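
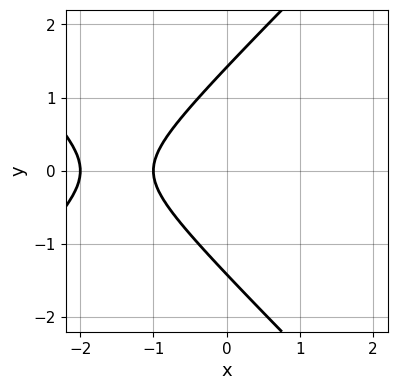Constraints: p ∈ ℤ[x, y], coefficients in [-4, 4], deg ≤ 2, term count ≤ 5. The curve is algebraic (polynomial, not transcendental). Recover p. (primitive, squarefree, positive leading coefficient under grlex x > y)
deg p = 2. No degree-1 curve has this shape.
Symmetries: it's symmetric under y → −y, forcing even powers of y.
Observable constraints: among the integer gridlines, it crosses the x-axis at x ∈ {-2, -1}.
Matching integer coefficients to the picture gives p.

x^2 - y^2 + 3*x + 2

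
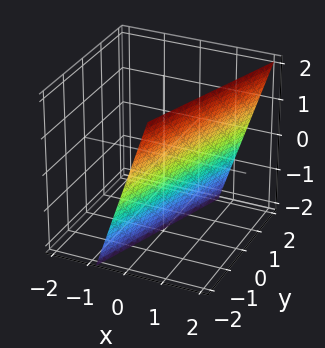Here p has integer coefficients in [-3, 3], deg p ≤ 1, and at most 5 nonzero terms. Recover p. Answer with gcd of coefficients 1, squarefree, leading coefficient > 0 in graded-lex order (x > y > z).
3*x - y - z - 2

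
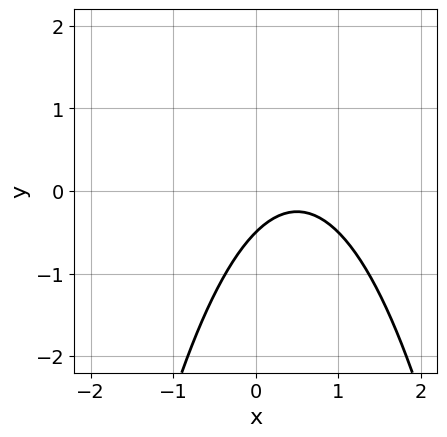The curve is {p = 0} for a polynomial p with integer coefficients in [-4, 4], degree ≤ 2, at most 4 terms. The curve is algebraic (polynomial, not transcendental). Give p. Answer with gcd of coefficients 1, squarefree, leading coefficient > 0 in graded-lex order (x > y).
2*x^2 - 2*x + 2*y + 1

(a) deg p = 2.
(b) From the visible intercepts: it misses every integer gridline on the x-axis.
(c) Together with the visible shape, these determine p as stated.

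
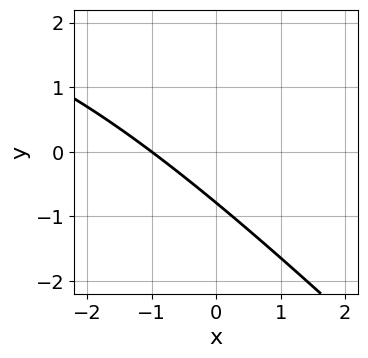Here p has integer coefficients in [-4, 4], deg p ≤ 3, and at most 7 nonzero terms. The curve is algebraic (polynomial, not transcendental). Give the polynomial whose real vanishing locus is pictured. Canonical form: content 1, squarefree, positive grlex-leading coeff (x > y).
x*y + y^2 - 3*x - 3*y - 3

1. Degree: a generic line meets the curve in up to 2 points, so deg p = 2.
2. From the visible intercepts: it meets the x-axis at x = -1 (among the integer gridlines).
3. The integer polynomial consistent with all of this is the stated p.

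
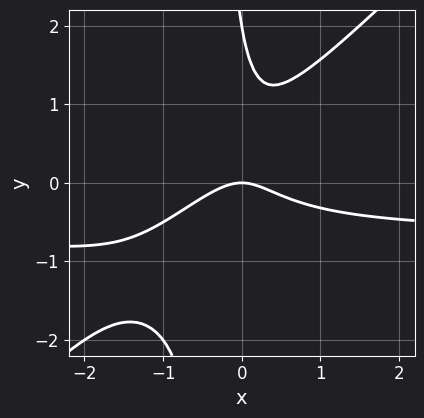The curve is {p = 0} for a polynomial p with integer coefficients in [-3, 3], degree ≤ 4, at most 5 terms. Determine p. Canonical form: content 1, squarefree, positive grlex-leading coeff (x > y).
(a) The degree is 3 — a generic line meets the curve in up to 3 points.
(b) From the axis intercepts and sections: the y-axis gridline crossings are at y ∈ {0, 2}; it meets the x-axis at x = 0 (among the integer gridlines).
(c) Fitting integer coefficients to these (and the overall shape) gives p.

3*x^2*y - 3*x*y^2 + 2*x^2 - y^2 + 2*y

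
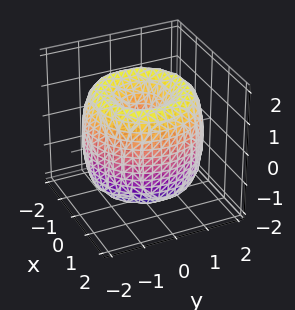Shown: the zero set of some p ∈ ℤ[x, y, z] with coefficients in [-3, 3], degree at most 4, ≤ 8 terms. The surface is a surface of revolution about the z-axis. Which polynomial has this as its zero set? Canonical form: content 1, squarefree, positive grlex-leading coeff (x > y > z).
(a) deg p = 4. A generic line meets the surface in up to 4 points.
(b) Symmetries: every cross-section ⟂ z is a circle, so x, y appear only via x² + y².
(c) Observable constraints: it meets the x-axis at x = 0 (among the integer gridlines); it crosses the z-axis at the gridline z = 0; it meets the y-axis at y = 0 (among the integer gridlines).
(d) Assembling these constraints gives the stated polynomial.

x^4 + 2*x^2*y^2 + y^4 - 3*x^2 - 3*y^2 + z^2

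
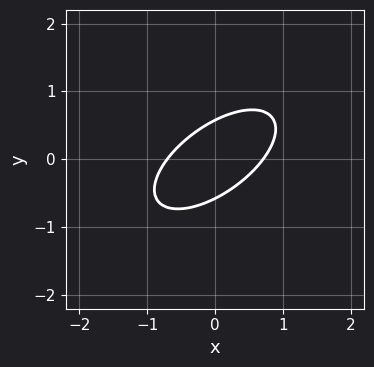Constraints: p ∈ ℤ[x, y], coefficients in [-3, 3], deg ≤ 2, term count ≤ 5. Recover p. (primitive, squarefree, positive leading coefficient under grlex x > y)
2*x^2 - 3*x*y + 3*y^2 - 1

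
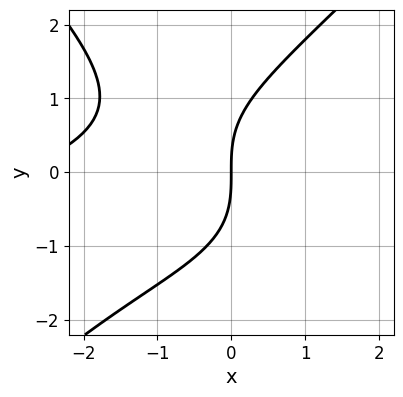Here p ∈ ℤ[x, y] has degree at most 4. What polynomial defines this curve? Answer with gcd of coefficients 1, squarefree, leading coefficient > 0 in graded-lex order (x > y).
x^2*y - y^3 + x^2 + 3*x

1. Degree: the shape is more complex than any degree-2 curve, so deg p = 3.
2. From the axis intercepts and sections: it crosses the x-axis at the gridline x = 0; one y-axis crossing is at y = 0.
3. Solving for integer coefficients yields p as stated.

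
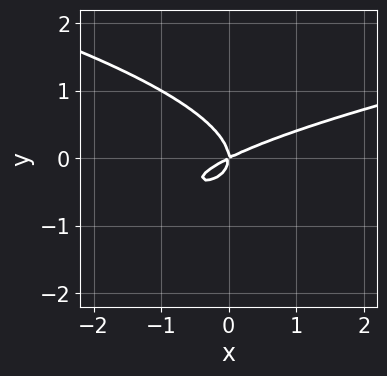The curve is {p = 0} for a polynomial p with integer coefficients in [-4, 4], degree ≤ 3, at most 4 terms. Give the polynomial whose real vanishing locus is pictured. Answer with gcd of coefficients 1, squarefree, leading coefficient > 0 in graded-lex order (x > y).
(a) deg p = 3. The shape is more complex than any degree-2 curve.
(b) Observable constraints: one y-axis crossing is at y = 0; it crosses the x-axis at the gridline x = 0.
(c) The integer polynomial consistent with all of this is the stated p.

3*y^3 - x^2 + 2*x*y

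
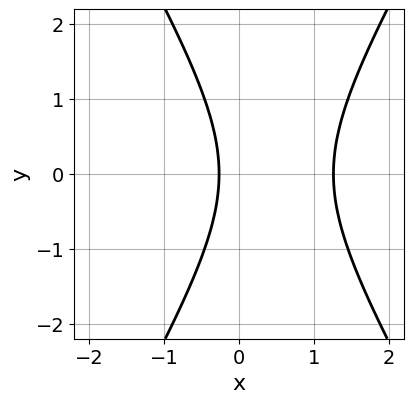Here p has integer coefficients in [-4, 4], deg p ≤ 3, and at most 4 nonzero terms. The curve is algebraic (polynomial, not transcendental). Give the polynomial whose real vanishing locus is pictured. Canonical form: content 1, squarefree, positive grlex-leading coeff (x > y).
First, deg p = 2. The shape is more complex than any degree-1 curve.
Then, symmetries: the y ↦ −y reflection is a symmetry, so y appears only in even powers.
Next, from the axis intercepts and sections: no y-intercept at any integer in the box.
Finally, putting this together gives p.

3*x^2 - y^2 - 3*x - 1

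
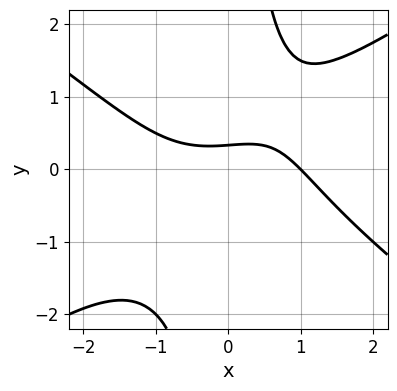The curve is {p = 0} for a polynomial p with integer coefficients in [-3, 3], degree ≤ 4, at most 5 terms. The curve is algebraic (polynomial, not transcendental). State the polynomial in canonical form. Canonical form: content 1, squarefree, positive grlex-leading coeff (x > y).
(a) The degree is 3 — a generic line meets the curve in up to 3 points.
(b) Observable constraints: it meets the x-axis at x = 1 (among the integer gridlines).
(c) Matching integer coefficients to the picture gives p.

x^3 - 2*x*y^2 + 3*y - 1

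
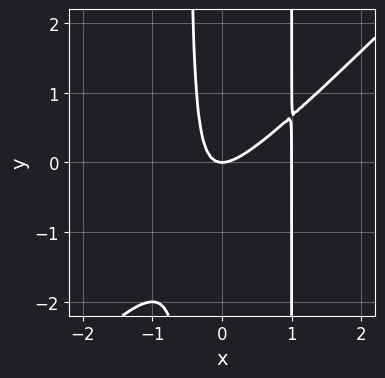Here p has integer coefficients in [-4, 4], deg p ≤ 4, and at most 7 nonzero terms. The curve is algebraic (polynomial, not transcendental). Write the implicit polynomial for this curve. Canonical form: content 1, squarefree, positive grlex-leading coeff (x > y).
2*x^3 - 2*x^2*y - 2*x^2 + x*y + y

The degree is 3 — a generic line meets the curve in up to 3 points.
Observable constraints: the x-axis gridline crossings are at x ∈ {0, 1}; it crosses the y-axis at the gridline y = 0.
Fitting integer coefficients to these (and the overall shape) gives p.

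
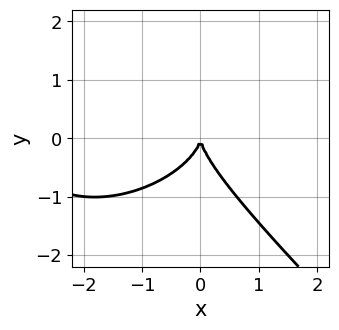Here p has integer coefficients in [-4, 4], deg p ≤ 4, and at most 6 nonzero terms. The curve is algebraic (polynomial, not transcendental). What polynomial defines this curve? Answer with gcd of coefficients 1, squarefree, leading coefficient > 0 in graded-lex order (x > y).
x^3 + x*y^2 + 2*y^3 + 3*x^2

First, the degree is 3 — no degree-2 curve has this shape.
Then, from the axis intercepts and sections: one y-axis crossing is at y = 0; one x-axis crossing is at x = 0.
Finally, assembling these constraints gives the stated polynomial.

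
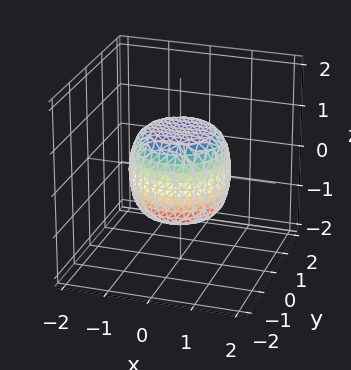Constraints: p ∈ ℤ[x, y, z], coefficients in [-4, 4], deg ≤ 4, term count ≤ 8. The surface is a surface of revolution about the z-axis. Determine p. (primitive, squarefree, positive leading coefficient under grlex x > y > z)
2*x^4 + 4*x^2*y^2 + 2*y^4 - x^2 - y^2 + 2*z^2 - 2

(a) deg p = 4. A generic line meets the surface in up to 4 points.
(b) Symmetry: the z-axis is an axis of rotation, so x and y enter only as x² + y².
(c) From the axis intercepts and sections: the z-axis gridline crossings are at z ∈ {-1, 1}; a circular section at z = -1 has radius between 0 and 1.
(d) These observations pin down the coefficients.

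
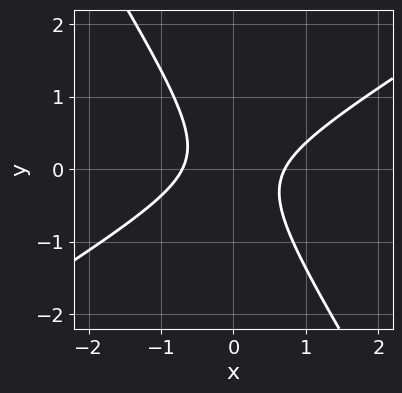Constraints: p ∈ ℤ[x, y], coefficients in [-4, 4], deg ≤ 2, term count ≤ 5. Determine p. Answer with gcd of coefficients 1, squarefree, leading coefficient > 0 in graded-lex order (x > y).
2*x^2 - 2*x*y - 2*y^2 - 1

1. The degree is 2 — no degree-1 curve has this shape.
2. Checking where it meets the axes: it misses every integer gridline on the y-axis.
3. These observations pin down the coefficients.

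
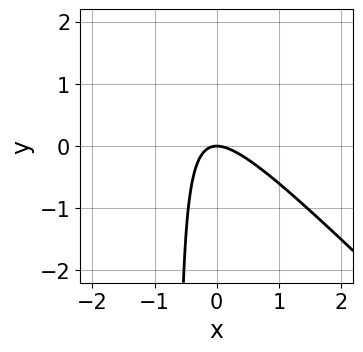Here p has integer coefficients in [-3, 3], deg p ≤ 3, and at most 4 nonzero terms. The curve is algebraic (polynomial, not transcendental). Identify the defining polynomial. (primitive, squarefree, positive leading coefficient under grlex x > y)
3*x^2 + 3*x*y + 2*y

First, the degree is 2 — a generic line meets the curve in up to 2 points.
Next, reading off the gridlines: it crosses the x-axis at the gridline x = 0; one y-axis crossing is at y = 0.
Finally, matching integer coefficients to the picture gives p.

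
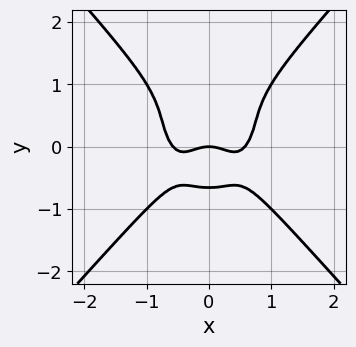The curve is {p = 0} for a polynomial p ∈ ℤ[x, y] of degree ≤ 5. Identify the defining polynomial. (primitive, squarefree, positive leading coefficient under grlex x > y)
First, the degree is 4 — a generic line meets the curve in up to 4 points.
Next, symmetries: the x ↦ −x reflection is a symmetry, so x appears only in even powers.
Then, against the integer gridlines: one y-axis crossing is at y = 0; it crosses the x-axis at the gridline x = 0.
Finally, solving for integer coefficients yields p as stated.

3*x^4 - 2*y^4 + y^3 - x^2 - y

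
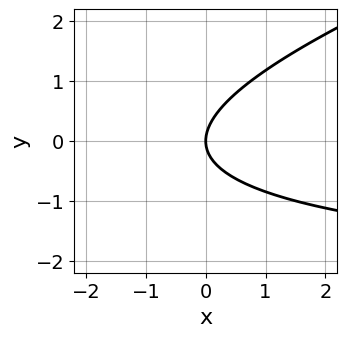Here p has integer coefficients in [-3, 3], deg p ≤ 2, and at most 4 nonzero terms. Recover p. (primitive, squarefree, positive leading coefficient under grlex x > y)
First, degree: a generic line meets the curve in up to 2 points, so deg p = 2.
Then, against the integer gridlines: it meets the y-axis at y = 0 (among the integer gridlines); it crosses the x-axis at the gridline x = 0.
Finally, the integer polynomial consistent with all of this is the stated p.

x*y - 3*y^2 + 3*x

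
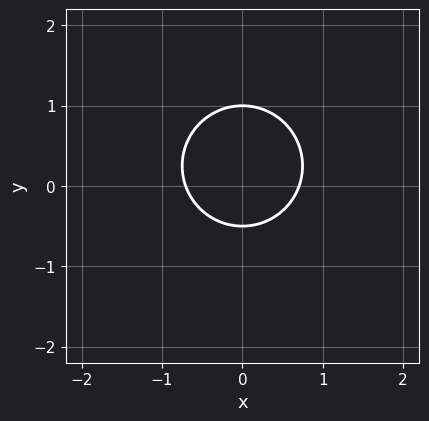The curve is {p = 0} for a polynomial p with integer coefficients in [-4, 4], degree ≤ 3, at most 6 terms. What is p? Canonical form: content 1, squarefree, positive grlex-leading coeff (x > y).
2*x^2 + 2*y^2 - y - 1

(a) The degree is 2 — the shape is more complex than any degree-1 curve.
(b) Symmetries: the x ↦ −x reflection is a symmetry, so x appears only in even powers.
(c) Reading off the gridlines: one y-axis crossing is at y = 1.
(d) Solving for integer coefficients yields p as stated.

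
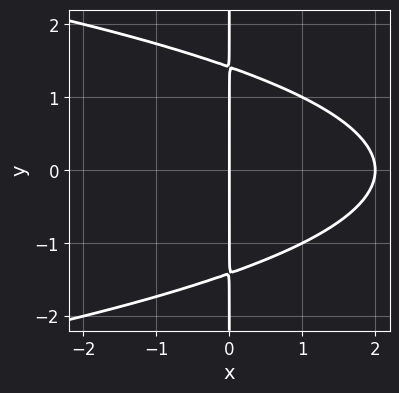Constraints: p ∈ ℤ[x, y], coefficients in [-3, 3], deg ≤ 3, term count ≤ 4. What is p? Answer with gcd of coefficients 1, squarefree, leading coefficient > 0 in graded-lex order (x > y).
x*y^2 + x^2 - 2*x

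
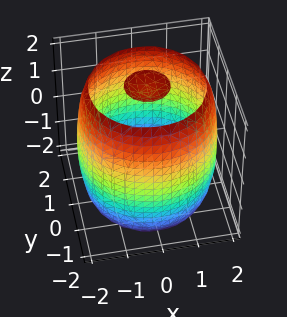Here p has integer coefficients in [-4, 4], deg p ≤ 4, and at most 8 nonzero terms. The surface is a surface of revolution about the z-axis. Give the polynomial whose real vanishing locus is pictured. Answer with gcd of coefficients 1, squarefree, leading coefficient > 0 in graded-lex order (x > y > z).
There are 3 components.
Degree: a generic line meets the surface in up to 4 points, so deg p = 4.
By symmetry, the surface is invariant under rotation about z: p = q(x² + y², z).
Observable constraints: a circular section at z = 2 has radius between 0 and 1.
These observations pin down the coefficients.

x^4 + 2*x^2*y^2 + y^4 - 3*x^2 - 3*y^2 + z^2 - 3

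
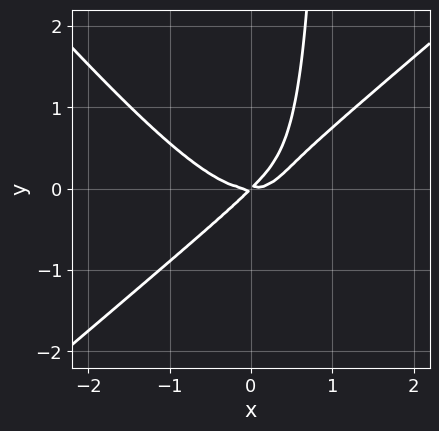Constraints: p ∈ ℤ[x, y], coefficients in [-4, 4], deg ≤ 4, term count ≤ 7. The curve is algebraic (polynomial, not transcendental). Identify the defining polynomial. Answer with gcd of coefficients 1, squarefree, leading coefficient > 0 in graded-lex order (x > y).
3*x^3 - x^2*y - 3*x*y^2 - 3*x*y + 3*y^2

First, the degree is 3 — no degree-2 curve has this shape.
Next, checking where it meets the axes: it crosses the x-axis at the gridline x = 0; it crosses the y-axis at the gridline y = 0.
Finally, solving for integer coefficients yields p as stated.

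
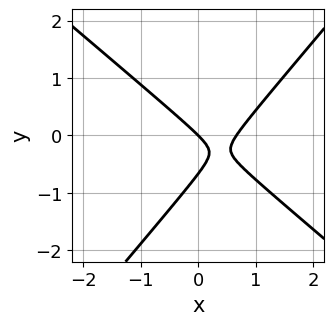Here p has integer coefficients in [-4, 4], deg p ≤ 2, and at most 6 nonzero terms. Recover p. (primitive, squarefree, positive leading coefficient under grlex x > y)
The degree is 2 — no degree-1 curve has this shape.
Reading off the gridlines: it meets the x-axis at x = 0 (among the integer gridlines); it meets the y-axis at y = 0 (among the integer gridlines).
Fitting integer coefficients to these (and the overall shape) gives p.

3*x^2 + x*y - 3*y^2 - 2*x - 2*y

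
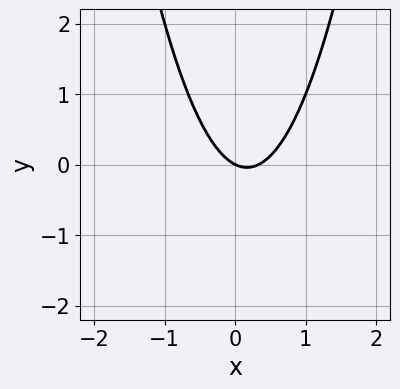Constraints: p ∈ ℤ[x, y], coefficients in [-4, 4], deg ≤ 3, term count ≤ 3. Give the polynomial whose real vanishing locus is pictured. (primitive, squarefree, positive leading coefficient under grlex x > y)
3*x^2 - x - 2*y

First, degree: no degree-1 curve has this shape, so deg p = 2.
Then, against the integer gridlines: it meets the y-axis at y = 0 (among the integer gridlines); one x-axis crossing is at x = 0.
Finally, assembling these constraints gives the stated polynomial.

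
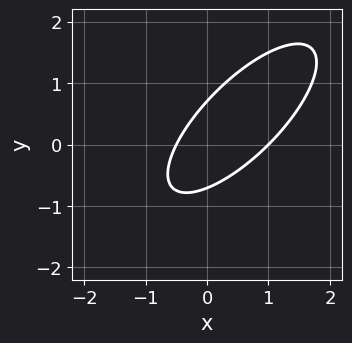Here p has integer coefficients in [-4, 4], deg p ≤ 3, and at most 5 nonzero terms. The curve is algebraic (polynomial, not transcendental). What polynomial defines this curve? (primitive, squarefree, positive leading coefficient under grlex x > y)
2*x^2 - 3*x*y + 2*y^2 - x - 1

1. Degree: the shape is more complex than any degree-1 curve, so deg p = 2.
2. Checking where it meets the axes: it meets the x-axis at x = 1 (among the integer gridlines).
3. Solving for integer coefficients yields p as stated.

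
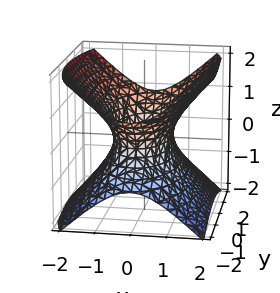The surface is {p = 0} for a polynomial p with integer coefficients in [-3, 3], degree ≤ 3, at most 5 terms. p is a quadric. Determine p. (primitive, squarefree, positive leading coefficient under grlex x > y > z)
(a) The degree is 2 — an hourglass — one-sheet hyperboloid; a quadric.
(b) Symmetries: mirror symmetry z ↦ −z ⇒ only even powers of z; mirror symmetry x ↦ −x ⇒ only even powers of x; the y ↦ −y reflection is a symmetry, so y appears only in even powers.
(c) Against the integer gridlines: the surface avoids every integer z-axis point in the box.
(d) Assembling these constraints gives the stated polynomial.

3*x^2 + y^2 - 3*z^2 - 2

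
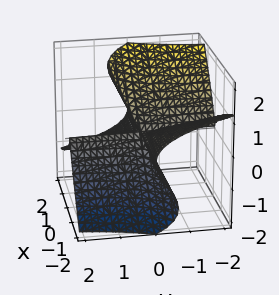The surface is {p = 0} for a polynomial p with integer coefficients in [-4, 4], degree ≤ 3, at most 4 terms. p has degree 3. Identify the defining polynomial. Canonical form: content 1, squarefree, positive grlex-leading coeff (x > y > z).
1. Degree: the shape is more complex than any degree-2 surface, so deg p = 3.
2. From the visible intercepts: the visible x-axis segment lies entirely on the surface; the visible y-axis segment lies entirely on the surface; one z-axis crossing is at z = 0.
3. Putting this together gives p.

x^2*y - 2*x*z^2 + 2*z^3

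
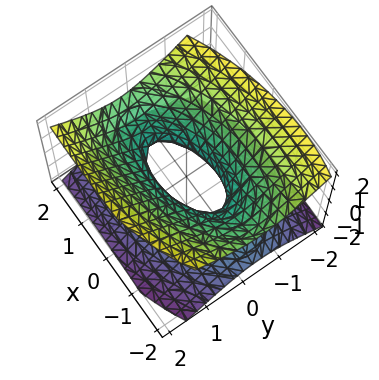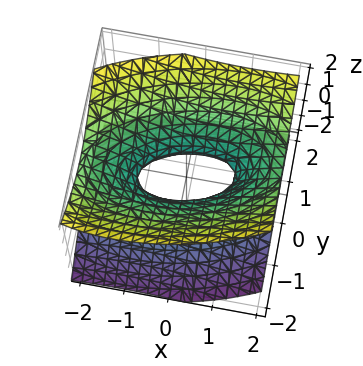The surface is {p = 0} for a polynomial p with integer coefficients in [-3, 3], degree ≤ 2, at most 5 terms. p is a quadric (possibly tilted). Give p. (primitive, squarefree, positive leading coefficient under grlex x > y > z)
x^2 - x*y + 3*y^2 - 3*z^2 - 1

1. deg p = 2.
2. From the visible intercepts: the x-axis gridline crossings are at x ∈ {-1, 1}; it misses every integer gridline on the z-axis.
3. Matching integer coefficients to the picture gives p.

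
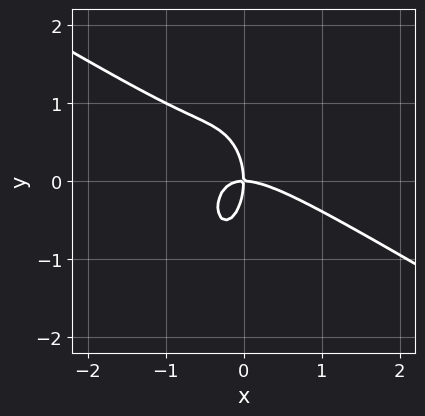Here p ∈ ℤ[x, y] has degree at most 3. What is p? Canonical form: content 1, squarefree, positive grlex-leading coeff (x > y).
1. deg p = 3.
2. Observable constraints: it crosses the x-axis at the gridline x = 0; one y-axis crossing is at y = 0.
3. Fitting integer coefficients to these (and the overall shape) gives p.

2*x^3 + 3*x^2*y + y^3 + 2*x*y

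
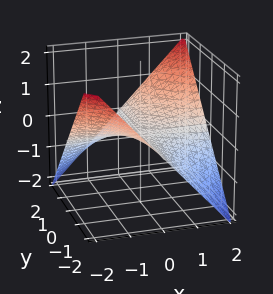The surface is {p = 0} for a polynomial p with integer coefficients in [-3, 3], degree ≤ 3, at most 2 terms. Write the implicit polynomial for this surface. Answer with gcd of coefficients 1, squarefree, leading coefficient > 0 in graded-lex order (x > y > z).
The degree is 2 — a hyperbolic paraboloid; a quadric.
From the axis intercepts and sections: the visible x-axis segment lies entirely on the surface; every point of the y-axis in the box is on the surface; it crosses the z-axis at the gridline z = 0.
Assembling these constraints gives the stated polynomial.

x*y - 2*z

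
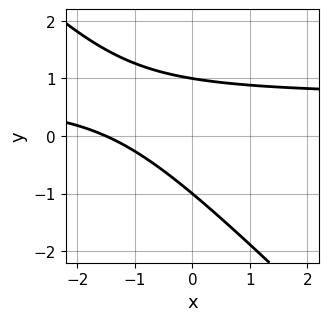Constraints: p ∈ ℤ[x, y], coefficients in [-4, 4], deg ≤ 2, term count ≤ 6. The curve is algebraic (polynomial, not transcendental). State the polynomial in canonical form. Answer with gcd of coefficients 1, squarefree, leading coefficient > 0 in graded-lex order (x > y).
3*x*y + 3*y^2 - 2*x - 3

(a) Degree: no degree-1 curve has this shape, so deg p = 2.
(b) From the visible intercepts: the y-axis gridline crossings are at y ∈ {-1, 1}.
(c) The integer polynomial consistent with all of this is the stated p.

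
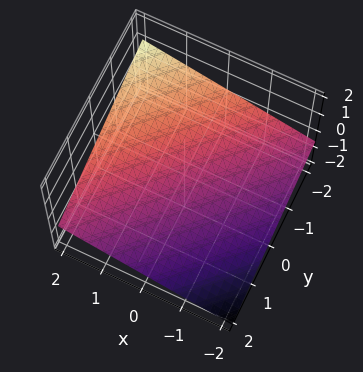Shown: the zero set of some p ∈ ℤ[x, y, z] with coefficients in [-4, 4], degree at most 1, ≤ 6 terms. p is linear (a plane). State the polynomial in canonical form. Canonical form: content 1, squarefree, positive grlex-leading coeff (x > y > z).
x - y - 3*z - 2

Degree: the surface is flat (a plane), so deg p = 1.
From the visible intercepts: it crosses the y-axis at the gridline y = -2; it crosses the x-axis at the gridline x = 2.
Matching integer coefficients to the picture gives p.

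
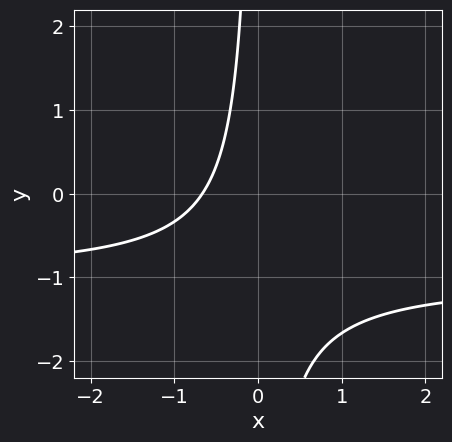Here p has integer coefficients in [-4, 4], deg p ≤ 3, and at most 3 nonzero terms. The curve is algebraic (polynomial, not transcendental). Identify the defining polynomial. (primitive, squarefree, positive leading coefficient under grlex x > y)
3*x*y + 3*x + 2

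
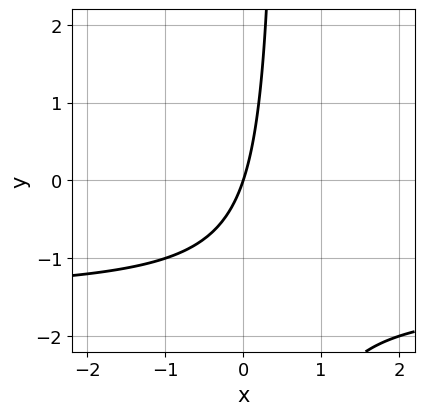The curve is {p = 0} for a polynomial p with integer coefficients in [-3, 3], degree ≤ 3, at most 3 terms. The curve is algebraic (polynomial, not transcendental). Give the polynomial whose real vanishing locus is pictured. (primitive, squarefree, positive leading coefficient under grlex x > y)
2*x*y + 3*x - y

(a) deg p = 2. A generic line meets the curve in up to 2 points.
(b) Reading off the gridlines: one y-axis crossing is at y = 0; it meets the x-axis at x = 0 (among the integer gridlines).
(c) Matching integer coefficients to the picture gives p.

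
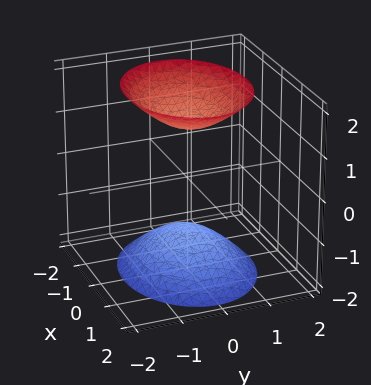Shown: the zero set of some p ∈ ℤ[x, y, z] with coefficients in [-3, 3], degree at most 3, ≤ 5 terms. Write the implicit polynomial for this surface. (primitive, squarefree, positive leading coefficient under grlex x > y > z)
2*x^2 + 3*y^2 - 2*z^2 + 3

First, there are 2 components. They look like related sheets of one shape, so recover p as a whole.
Next, degree: two sheets facing apart; a quadric, so deg p = 2.
Then, symmetries: mirror symmetry x ↦ −x ⇒ only even powers of x; it's symmetric under z → −z, forcing even powers of z; mirror symmetry y ↦ −y ⇒ only even powers of y.
Next, checking where it meets the axes: the surface avoids every integer y-axis point in the box; no x-intercept at any integer in the box.
Finally, the integer polynomial consistent with all of this is the stated p.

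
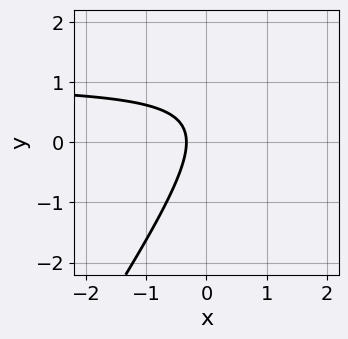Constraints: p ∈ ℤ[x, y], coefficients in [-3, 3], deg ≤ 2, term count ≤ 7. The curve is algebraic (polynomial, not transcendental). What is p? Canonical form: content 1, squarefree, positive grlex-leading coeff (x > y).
First, degree: a generic line meets the curve in up to 2 points, so deg p = 2.
Then, reading off the gridlines: the curve avoids every integer y-axis point in the box.
Finally, together with the visible shape, these determine p as stated.

3*x*y - 2*y^2 - 3*x + y - 1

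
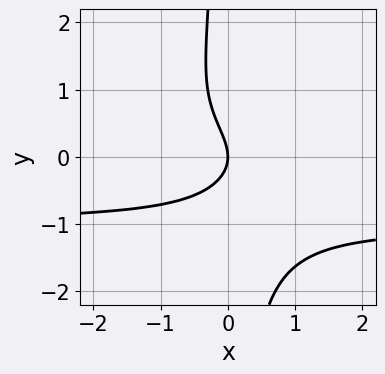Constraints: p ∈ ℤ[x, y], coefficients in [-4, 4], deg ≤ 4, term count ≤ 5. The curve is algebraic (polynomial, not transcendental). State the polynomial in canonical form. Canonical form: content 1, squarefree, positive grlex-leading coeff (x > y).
(a) The degree is 4 — no degree-3 curve has this shape.
(b) Against the integer gridlines: it crosses the x-axis at the gridline x = 0; it crosses the y-axis at the gridline y = 0.
(c) Fitting integer coefficients to these (and the overall shape) gives p.

3*x*y^3 + 2*x*y^2 + 2*x*y + 3*y^2 + 3*x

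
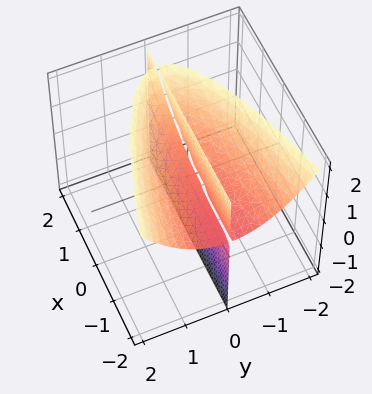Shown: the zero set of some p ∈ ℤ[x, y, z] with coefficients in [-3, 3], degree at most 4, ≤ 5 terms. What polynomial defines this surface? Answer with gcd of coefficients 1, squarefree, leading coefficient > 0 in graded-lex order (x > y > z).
(a) The picture has 2 separate pieces. They look like related sheets of one shape, so recover p as a whole.
(b) The degree is 3 — a generic line meets the surface in up to 3 points.
(c) Observable constraints: the visible z-axis segment lies entirely on the surface; the visible x-axis segment lies entirely on the surface.
(d) Assembling these constraints gives the stated polynomial.

x*y*z + 2*y^3 - 3*y*z + 3*y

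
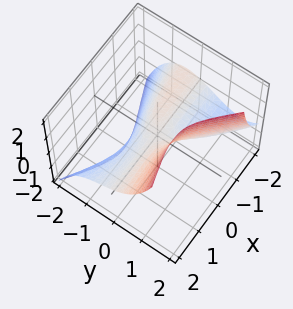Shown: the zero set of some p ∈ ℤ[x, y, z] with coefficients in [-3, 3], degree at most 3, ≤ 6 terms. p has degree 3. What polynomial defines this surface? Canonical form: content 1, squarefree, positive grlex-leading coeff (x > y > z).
2*x^2*z - 2*x*y^2 - 3*y^3 - 3*x*y + 2*z

(a) The degree is 3 — the shape is more complex than any degree-2 surface.
(b) From the visible intercepts: it meets the y-axis at y = 0 (among the integer gridlines); every point of the x-axis in the box is on the surface.
(c) Solving for integer coefficients yields p as stated.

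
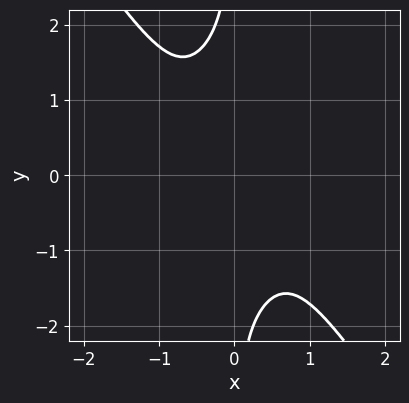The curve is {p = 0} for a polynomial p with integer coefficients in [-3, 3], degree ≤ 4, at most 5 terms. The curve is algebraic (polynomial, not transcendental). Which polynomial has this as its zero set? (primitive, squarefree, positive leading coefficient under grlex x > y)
First, the degree is 4 — no degree-3 curve has this shape.
Next, from the axis intercepts and sections: the curve avoids every integer x-axis point in the box; the curve avoids every integer y-axis point in the box.
Finally, assembling these constraints gives the stated polynomial.

3*x^4 + x*y^3 + 2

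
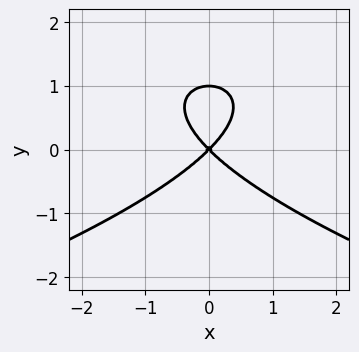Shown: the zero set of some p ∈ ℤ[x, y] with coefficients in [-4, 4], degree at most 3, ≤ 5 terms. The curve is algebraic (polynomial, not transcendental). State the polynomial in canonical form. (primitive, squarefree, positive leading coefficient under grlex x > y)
y^3 + x^2 - y^2

First, deg p = 3. The shape is more complex than any degree-2 curve.
Then, symmetries: it's symmetric under x → −x, forcing even powers of x.
Next, against the integer gridlines: it crosses the x-axis at the gridline x = 0; among the integer gridlines, it crosses the y-axis at y ∈ {0, 1}.
Finally, these observations pin down the coefficients.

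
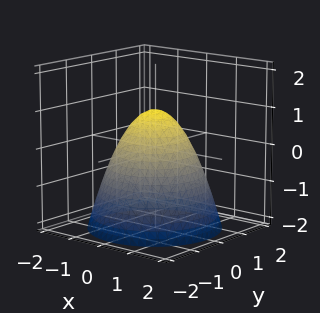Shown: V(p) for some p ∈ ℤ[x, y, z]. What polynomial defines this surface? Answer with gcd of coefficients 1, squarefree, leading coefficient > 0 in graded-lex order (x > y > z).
x^2 + y^2 + z - 1

1. deg p = 2.
2. Symmetries: every cross-section ⟂ z is a circle, so x, y appear only via x² + y².
3. From the axis intercepts and sections: a circular section at z = -2 has radius between 1 and 2; the y-axis gridline crossings are at y ∈ {-1, 1}; it meets the z-axis at z = 1 (among the integer gridlines); among the integer gridlines, it crosses the x-axis at x ∈ {-1, 1}.
4. The integer polynomial consistent with all of this is the stated p.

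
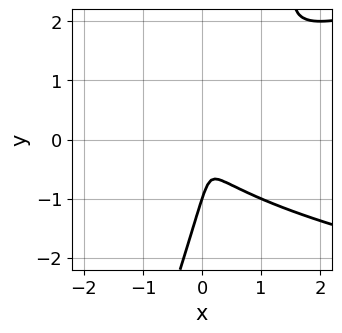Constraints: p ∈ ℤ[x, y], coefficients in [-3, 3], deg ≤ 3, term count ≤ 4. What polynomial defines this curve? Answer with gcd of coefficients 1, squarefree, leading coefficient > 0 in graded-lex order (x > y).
deg p = 3.
Observable constraints: one y-axis crossing is at y = -1.
Matching integer coefficients to the picture gives p.

3*x*y^2 - y^3 - 3*x^2 - y^2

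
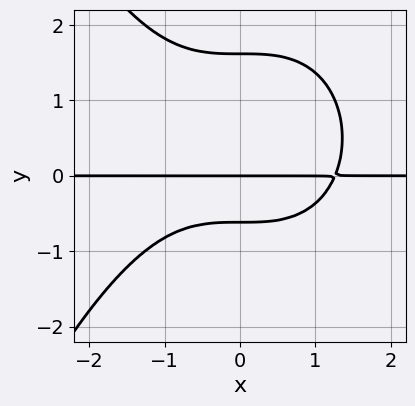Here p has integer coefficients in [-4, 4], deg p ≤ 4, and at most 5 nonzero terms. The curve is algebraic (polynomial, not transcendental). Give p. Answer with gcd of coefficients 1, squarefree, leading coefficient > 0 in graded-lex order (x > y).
x^3*y + 2*y^3 - 2*y^2 - 2*y

1. deg p = 4. No degree-3 curve has this shape.
2. Observable constraints: every point of the x-axis in the box is on the curve; one y-axis crossing is at y = 0.
3. The integer polynomial consistent with all of this is the stated p.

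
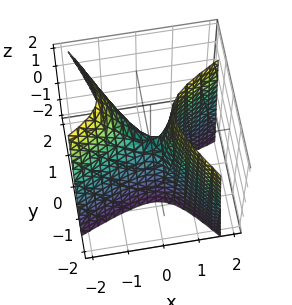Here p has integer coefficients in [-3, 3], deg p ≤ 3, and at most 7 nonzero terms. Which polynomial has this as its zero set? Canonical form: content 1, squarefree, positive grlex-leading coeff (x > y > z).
2*x^2 - 3*x*y + x*z - 3*y^2 - z

First, degree: no degree-1 surface has this shape, so deg p = 2.
Next, from the visible intercepts: it meets the x-axis at x = 0 (among the integer gridlines); one z-axis crossing is at z = 0; it meets the y-axis at y = 0 (among the integer gridlines).
Finally, putting this together gives p.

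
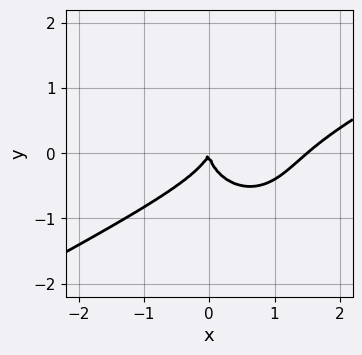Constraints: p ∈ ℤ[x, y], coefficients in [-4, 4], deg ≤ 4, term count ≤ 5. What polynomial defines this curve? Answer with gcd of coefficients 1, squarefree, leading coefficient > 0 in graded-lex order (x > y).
(a) Degree: no degree-2 curve has this shape, so deg p = 3.
(b) Observable constraints: it meets the x-axis at x = 0 (among the integer gridlines); one y-axis crossing is at y = 0.
(c) Matching integer coefficients to the picture gives p.

2*x^3 - 3*x^2*y - 3*y^3 - 3*x^2 + x*y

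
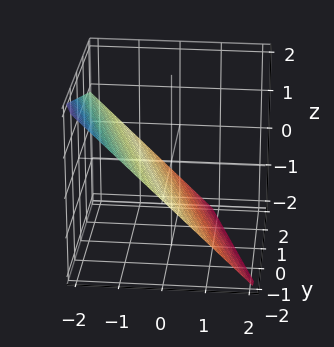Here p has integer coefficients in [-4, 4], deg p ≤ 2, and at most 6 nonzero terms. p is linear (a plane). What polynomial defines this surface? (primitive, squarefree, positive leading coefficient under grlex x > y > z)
3*x + y + 3*z + 2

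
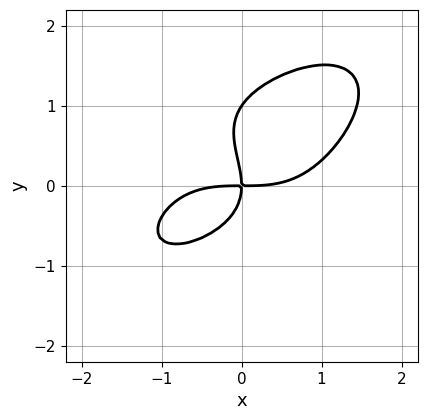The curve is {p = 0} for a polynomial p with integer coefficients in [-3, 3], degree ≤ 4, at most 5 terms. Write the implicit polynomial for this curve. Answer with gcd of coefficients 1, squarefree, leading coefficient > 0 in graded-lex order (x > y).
First, the degree is 4 — no degree-3 curve has this shape.
Next, observable constraints: the y-axis gridline crossings are at y ∈ {0, 1}; it meets the x-axis at x = 0 (among the integer gridlines).
Finally, matching integer coefficients to the picture gives p.

x^4 + 2*y^4 - 2*y^3 - 3*x*y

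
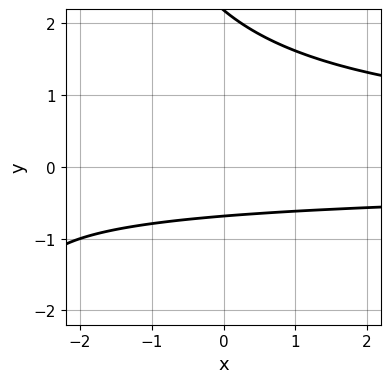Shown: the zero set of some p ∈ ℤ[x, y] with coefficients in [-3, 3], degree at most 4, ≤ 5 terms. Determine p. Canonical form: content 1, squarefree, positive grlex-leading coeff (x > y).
x*y^2 + 2*y^2 - 3*y - 3

Degree: no degree-2 curve has this shape, so deg p = 3.
From the visible intercepts: it misses every integer gridline on the x-axis.
Matching integer coefficients to the picture gives p.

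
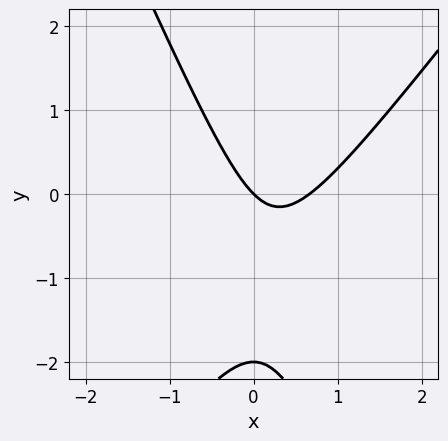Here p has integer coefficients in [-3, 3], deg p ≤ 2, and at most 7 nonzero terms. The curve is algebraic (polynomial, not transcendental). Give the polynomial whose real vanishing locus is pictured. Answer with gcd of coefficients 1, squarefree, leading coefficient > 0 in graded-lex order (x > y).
First, degree: the shape is more complex than any degree-1 curve, so deg p = 2.
Then, reading off the gridlines: it crosses the x-axis at the gridline x = 0; the y-axis gridline crossings are at y ∈ {-2, 0}.
Finally, the integer polynomial consistent with all of this is the stated p.

3*x^2 - x*y - y^2 - 2*x - 2*y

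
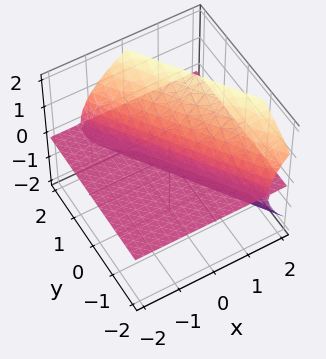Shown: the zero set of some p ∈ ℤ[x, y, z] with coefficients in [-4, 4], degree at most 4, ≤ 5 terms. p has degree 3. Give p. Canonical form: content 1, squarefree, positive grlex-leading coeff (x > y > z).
z^3 - 3*x*z - 2*y*z

First, the picture has 2 separate pieces. They look like related sheets of one shape, so recover p as a whole.
Next, deg p = 3. No degree-2 surface has this shape.
Next, observable constraints: it meets the z-axis at z = 0 (among the integer gridlines); every point of the x-axis in the box is on the surface.
Finally, assembling these constraints gives the stated polynomial. Check: (0, 2, 0) on the y-axis lies on the surface, and p(0, 2, 0) = 0. ✓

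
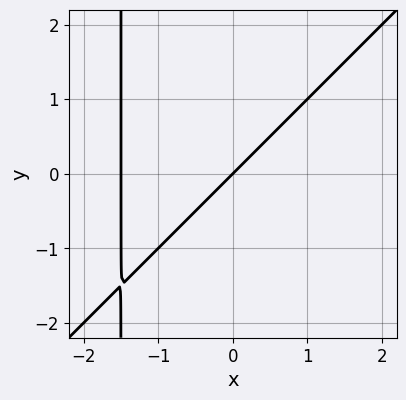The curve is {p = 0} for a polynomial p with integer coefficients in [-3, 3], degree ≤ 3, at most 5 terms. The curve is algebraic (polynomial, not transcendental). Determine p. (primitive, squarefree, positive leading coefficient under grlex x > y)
2*x^2 - 2*x*y + 3*x - 3*y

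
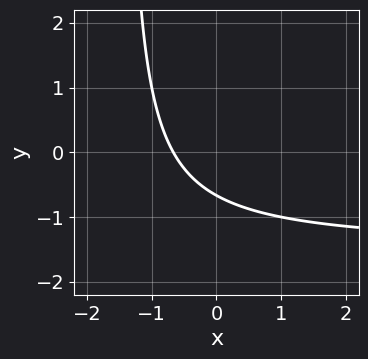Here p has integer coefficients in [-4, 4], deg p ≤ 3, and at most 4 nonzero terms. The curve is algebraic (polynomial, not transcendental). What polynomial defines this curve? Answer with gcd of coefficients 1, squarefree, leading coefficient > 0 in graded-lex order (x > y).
2*x*y + 3*x + 3*y + 2

1. Degree: no degree-1 curve has this shape, so deg p = 2.
2. Matching integer coefficients to the picture gives p.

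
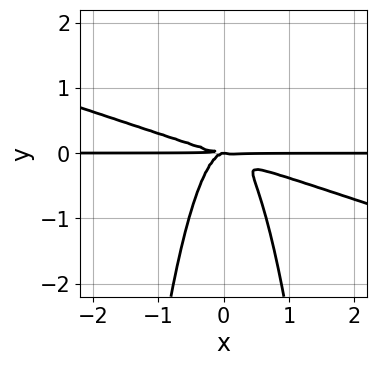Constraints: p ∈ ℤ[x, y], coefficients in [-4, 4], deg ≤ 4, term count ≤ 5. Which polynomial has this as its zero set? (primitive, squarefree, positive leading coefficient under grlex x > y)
x^3*y + 3*x^2*y^2 + y^3

1. Degree: the shape is more complex than any degree-3 curve, so deg p = 4.
2. From the visible intercepts: it crosses the y-axis at the gridline y = 0; the visible x-axis segment lies entirely on the curve.
3. Together with the visible shape, these determine p as stated.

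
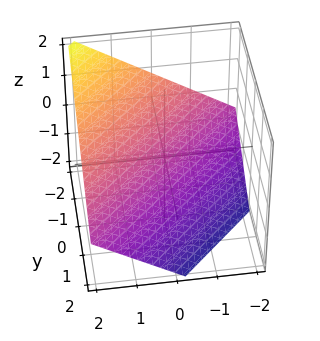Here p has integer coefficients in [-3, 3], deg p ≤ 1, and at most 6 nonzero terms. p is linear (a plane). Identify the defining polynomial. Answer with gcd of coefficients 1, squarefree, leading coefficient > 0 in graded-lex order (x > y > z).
(a) Degree: the surface is flat (a plane), so deg p = 1.
(b) Reading off the gridlines: it crosses the x-axis at the gridline x = 1; one y-axis crossing is at y = -1.
(c) Together with the visible shape, these determine p as stated.

2*x - 2*y - 3*z - 2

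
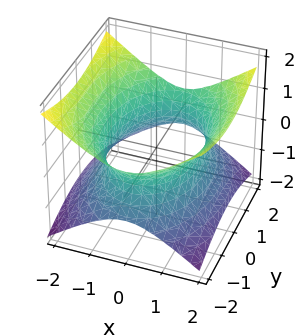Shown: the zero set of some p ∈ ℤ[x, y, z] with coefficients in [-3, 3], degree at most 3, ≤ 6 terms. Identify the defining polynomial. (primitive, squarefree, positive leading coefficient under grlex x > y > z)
1. deg p = 2. One connected sheet with a waist; a quadric.
2. Symmetries: it's symmetric under x → −x, forcing even powers of x; the y ↦ −y reflection is a symmetry, so y appears only in even powers; mirror symmetry z ↦ −z ⇒ only even powers of z.
3. From the visible intercepts: no z-intercept at any integer in the box.
4. Putting this together gives p.

2*x^2 + y^2 - 3*z^2 - 3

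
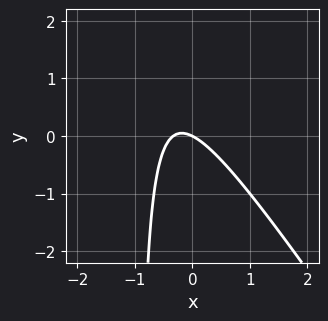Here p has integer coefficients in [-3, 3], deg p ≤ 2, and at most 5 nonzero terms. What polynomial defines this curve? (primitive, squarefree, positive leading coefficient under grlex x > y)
First, degree: no degree-1 curve has this shape, so deg p = 2.
Then, from the visible intercepts: one y-axis crossing is at y = 0; it crosses the x-axis at the gridline x = 0.
Finally, matching integer coefficients to the picture gives p.

3*x^2 + 2*x*y + x + 2*y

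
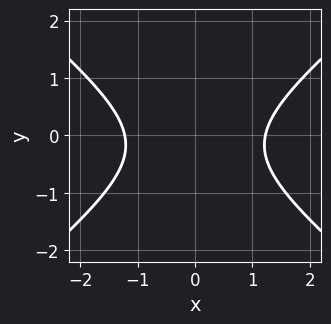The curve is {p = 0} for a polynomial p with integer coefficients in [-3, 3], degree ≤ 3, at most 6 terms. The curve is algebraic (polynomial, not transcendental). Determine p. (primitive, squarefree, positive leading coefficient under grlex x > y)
2*x^2 - 3*y^2 - y - 3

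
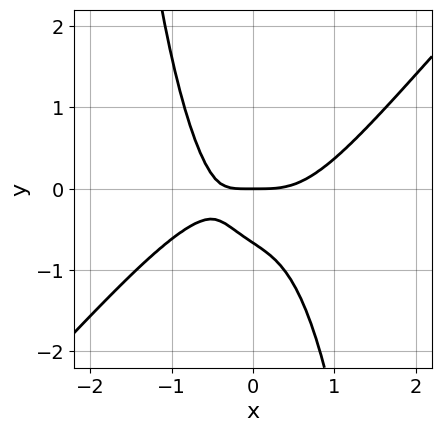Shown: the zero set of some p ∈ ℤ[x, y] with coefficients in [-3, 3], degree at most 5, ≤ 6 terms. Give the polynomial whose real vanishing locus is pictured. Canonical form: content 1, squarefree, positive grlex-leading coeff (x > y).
3*x^4 - 3*x^3*y - 2*x*y - 3*y^2 - 2*y

1. The degree is 4 — no degree-3 curve has this shape.
2. Against the integer gridlines: it crosses the y-axis at the gridline y = 0; it crosses the x-axis at the gridline x = 0.
3. Assembling these constraints gives the stated polynomial.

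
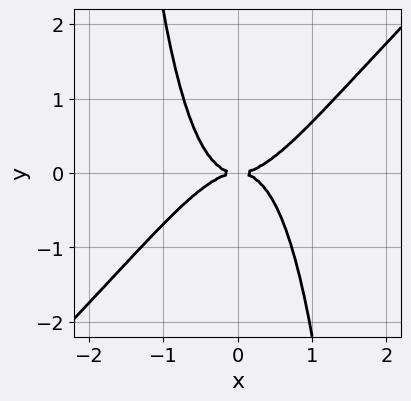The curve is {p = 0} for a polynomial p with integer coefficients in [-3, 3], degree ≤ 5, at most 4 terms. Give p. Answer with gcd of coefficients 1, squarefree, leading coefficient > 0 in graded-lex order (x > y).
1. Degree: the shape is more complex than any degree-3 curve, so deg p = 4.
2. From the axis intercepts and sections: it crosses the x-axis at the gridline x = 0; it meets the y-axis at y = 0 (among the integer gridlines).
3. Putting this together gives p.

3*x^4 - 3*x^3*y - 2*y^2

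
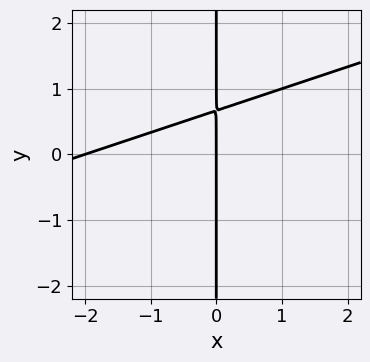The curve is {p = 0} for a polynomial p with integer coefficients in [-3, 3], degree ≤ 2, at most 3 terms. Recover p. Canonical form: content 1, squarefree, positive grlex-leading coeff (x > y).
(a) deg p = 2.
(b) Against the integer gridlines: the x-axis gridline crossings are at x ∈ {-2, 0}; the visible y-axis segment lies entirely on the curve.
(c) Fitting integer coefficients to these (and the overall shape) gives p.

x^2 - 3*x*y + 2*x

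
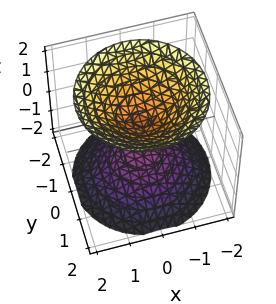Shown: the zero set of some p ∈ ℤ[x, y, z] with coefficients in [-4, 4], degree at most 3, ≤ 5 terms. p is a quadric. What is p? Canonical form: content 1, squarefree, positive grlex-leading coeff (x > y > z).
2*x^2 + 2*y^2 - 2*z^2 + 1

The picture has 2 separate pieces. Treating them together as one polynomial.
Degree: two sheets facing apart; a quadric, so deg p = 2.
Symmetries: the surface is invariant under rotation about z: p = q(x² + y², z); the z ↦ −z reflection is a symmetry, so z appears only in even powers.
Observable constraints: the surface avoids every integer y-axis point in the box; a circular section at z = 1 has radius between 0 and 1; no x-intercept at any integer in the box.
Putting this together gives p.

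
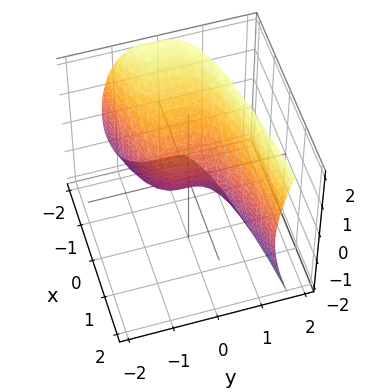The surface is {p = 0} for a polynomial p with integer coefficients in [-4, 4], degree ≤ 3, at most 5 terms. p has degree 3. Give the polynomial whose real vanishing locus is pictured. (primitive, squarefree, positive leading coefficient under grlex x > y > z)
First, the degree is 3 — no degree-2 surface has this shape.
Then, against the integer gridlines: it crosses the x-axis at the gridline x = 0; one z-axis crossing is at z = 0; it meets the y-axis at y = 0 (among the integer gridlines).
Finally, matching integer coefficients to the picture gives p.

2*y^3 - z^2 - 2*x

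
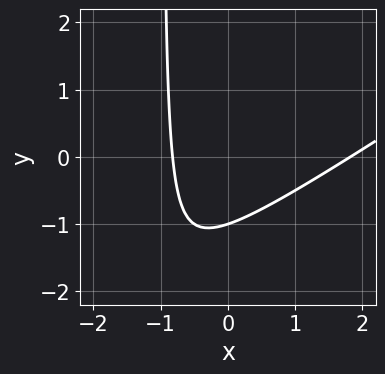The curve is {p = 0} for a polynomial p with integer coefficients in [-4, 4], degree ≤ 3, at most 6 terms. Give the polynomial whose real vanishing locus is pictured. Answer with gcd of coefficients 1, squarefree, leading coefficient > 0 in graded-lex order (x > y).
The degree is 2 — no degree-1 curve has this shape.
Reading off the gridlines: it crosses the y-axis at the gridline y = -1.
Putting this together gives p.

2*x^2 - 3*x*y - 2*x - 3*y - 3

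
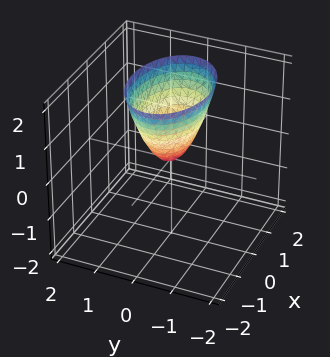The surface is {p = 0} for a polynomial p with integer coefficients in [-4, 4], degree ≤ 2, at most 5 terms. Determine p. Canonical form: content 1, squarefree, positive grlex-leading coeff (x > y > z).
1. The degree is 2 — a paraboloid; a quadric.
2. Symmetries: it's symmetric under y → −y, forcing even powers of y; the x ↦ −x reflection is a symmetry, so x appears only in even powers.
3. From the visible intercepts: it crosses the z-axis at the gridline z = 0; it crosses the y-axis at the gridline y = 0.
4. Together with the visible shape, these determine p as stated.

x^2 + 2*y^2 - z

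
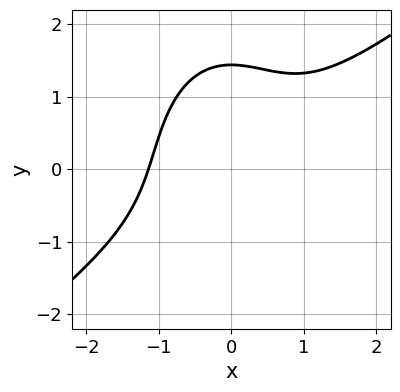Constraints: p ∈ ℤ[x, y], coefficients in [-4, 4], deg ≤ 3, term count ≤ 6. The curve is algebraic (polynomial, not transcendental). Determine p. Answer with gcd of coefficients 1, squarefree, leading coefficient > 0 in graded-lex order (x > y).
2*x^3 - 2*x^2*y - y^3 + 3

First, the degree is 3 — no degree-2 curve has this shape.
Finally, putting this together gives p.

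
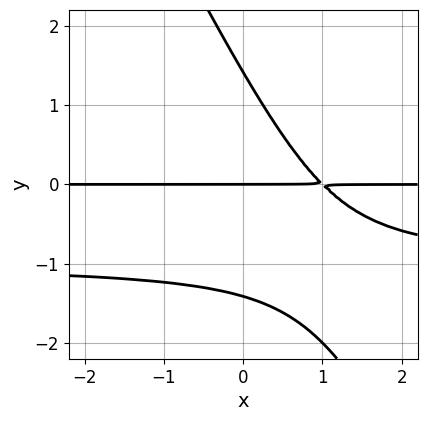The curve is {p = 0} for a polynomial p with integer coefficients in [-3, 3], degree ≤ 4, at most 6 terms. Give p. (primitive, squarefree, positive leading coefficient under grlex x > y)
Degree: no degree-2 curve has this shape, so deg p = 3.
Checking where it meets the axes: it crosses the y-axis at the gridline y = 0; every point of the x-axis in the box is on the curve.
Fitting integer coefficients to these (and the overall shape) gives p.

2*x*y^2 + y^3 + 2*x*y - 2*y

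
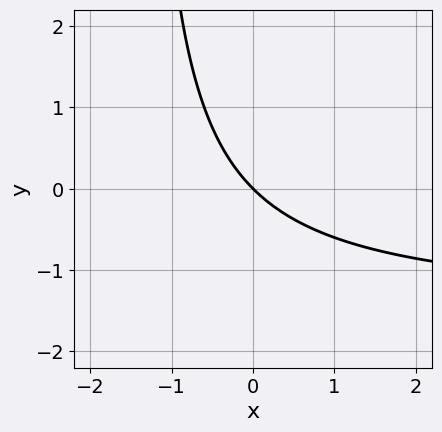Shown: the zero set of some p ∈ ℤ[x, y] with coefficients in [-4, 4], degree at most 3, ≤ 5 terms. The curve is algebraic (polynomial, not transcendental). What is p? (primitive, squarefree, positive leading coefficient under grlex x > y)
1. deg p = 2. A generic line meets the curve in up to 2 points.
2. From the axis intercepts and sections: one x-axis crossing is at x = 0; it crosses the y-axis at the gridline y = 0.
3. The integer polynomial consistent with all of this is the stated p.

2*x*y + 3*x + 3*y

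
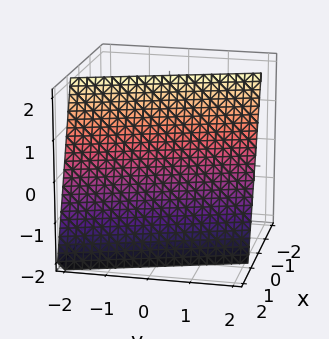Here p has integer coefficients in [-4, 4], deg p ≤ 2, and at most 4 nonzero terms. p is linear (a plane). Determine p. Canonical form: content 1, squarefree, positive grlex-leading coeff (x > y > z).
1. Degree: the surface is flat (a plane), so deg p = 1.
2. Checking where it meets the axes: it crosses the z-axis at the gridline z = 2; it crosses the y-axis at the gridline y = 2.
3. Fitting integer coefficients to these (and the overall shape) gives p.

3*x + y + z - 2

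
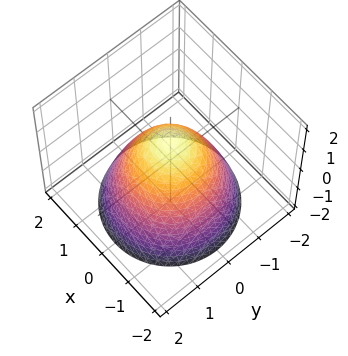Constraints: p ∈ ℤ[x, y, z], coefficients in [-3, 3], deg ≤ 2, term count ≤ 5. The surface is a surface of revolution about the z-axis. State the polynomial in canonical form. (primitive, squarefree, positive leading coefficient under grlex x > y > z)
deg p = 2. No degree-1 surface has this shape.
Symmetry: the surface is invariant under rotation about z: p = q(x² + y², z).
From the axis intercepts and sections: a circular section at z = -1 has radius between 1 and 2; among the integer gridlines, it crosses the x-axis at x ∈ {-1, 1}; it crosses the z-axis at the gridline z = 1; among the integer gridlines, it crosses the y-axis at y ∈ {-1, 1}.
Matching integer coefficients to the picture gives p.

x^2 + y^2 + z - 1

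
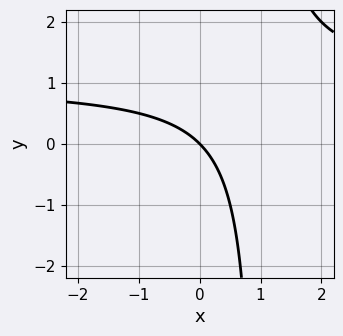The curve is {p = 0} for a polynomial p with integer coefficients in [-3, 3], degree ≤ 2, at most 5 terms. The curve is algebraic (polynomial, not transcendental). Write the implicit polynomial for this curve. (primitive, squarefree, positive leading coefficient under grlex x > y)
x*y - x - y

(a) deg p = 2. No degree-1 curve has this shape.
(b) From the axis intercepts and sections: it crosses the x-axis at the gridline x = 0; one y-axis crossing is at y = 0.
(c) The integer polynomial consistent with all of this is the stated p.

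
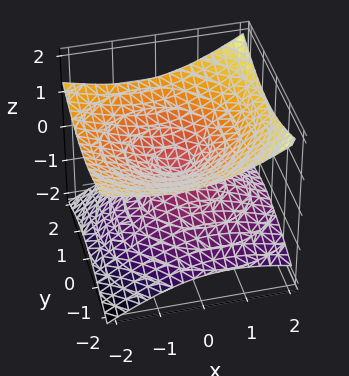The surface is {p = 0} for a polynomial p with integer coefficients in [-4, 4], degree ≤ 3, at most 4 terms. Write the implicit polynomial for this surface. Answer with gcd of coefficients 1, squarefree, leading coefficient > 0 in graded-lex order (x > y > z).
x^2 + x*z + y^2 - 3*z^2

First, deg p = 2. A generic line meets the surface in up to 2 points.
Then, checking where it meets the axes: it crosses the z-axis at the gridline z = 0; it crosses the y-axis at the gridline y = 0; it crosses the x-axis at the gridline x = 0.
Finally, putting this together gives p.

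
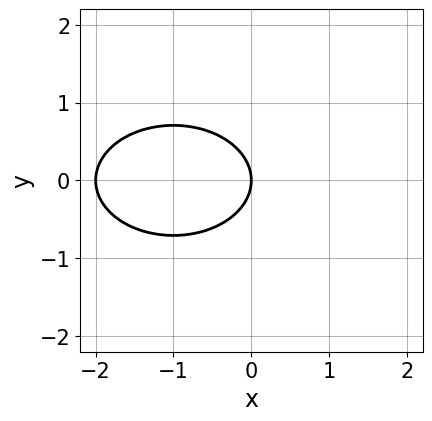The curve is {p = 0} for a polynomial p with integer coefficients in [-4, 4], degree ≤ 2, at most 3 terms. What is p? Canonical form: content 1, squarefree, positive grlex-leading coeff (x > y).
Degree: no degree-1 curve has this shape, so deg p = 2.
Symmetries: the y ↦ −y reflection is a symmetry, so y appears only in even powers.
Reading off the gridlines: among the integer gridlines, it crosses the x-axis at x ∈ {-2, 0}; it meets the y-axis at y = 0 (among the integer gridlines).
Solving for integer coefficients yields p as stated.

x^2 + 2*y^2 + 2*x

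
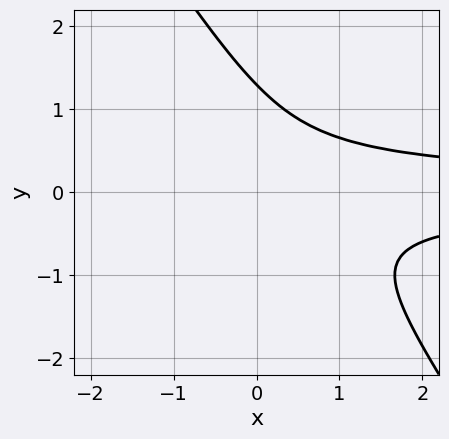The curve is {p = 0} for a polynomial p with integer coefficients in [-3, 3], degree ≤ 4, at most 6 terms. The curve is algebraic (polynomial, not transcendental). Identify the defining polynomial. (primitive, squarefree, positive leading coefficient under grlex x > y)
The degree is 3 — no degree-2 curve has this shape.
Observable constraints: the curve avoids every integer x-axis point in the box.
Assembling these constraints gives the stated polynomial.

3*x*y^2 + 2*y^3 - 2*y^2 - 1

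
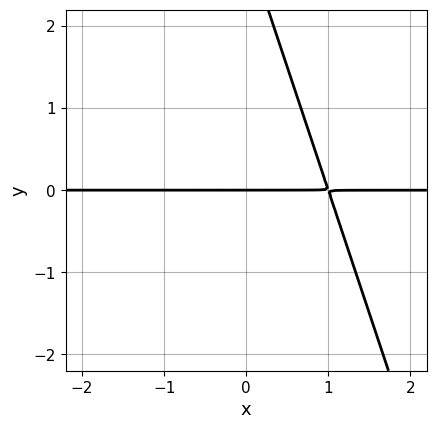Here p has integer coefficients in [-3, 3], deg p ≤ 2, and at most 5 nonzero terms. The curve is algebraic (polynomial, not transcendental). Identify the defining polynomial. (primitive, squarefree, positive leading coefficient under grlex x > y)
1. deg p = 2. No degree-1 curve has this shape.
2. Reading off the gridlines: one y-axis crossing is at y = 0; the visible x-axis segment lies entirely on the curve.
3. The integer polynomial consistent with all of this is the stated p.

3*x*y + y^2 - 3*y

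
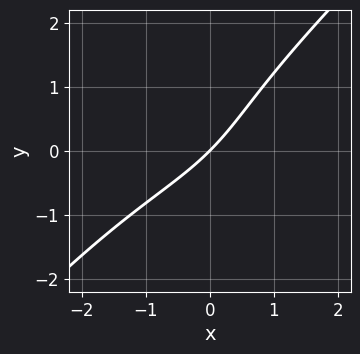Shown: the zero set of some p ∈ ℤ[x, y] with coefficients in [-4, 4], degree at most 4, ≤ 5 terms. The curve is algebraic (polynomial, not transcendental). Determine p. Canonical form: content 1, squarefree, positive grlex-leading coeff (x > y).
1. deg p = 3. The shape is more complex than any degree-2 curve.
2. From the axis intercepts and sections: it crosses the x-axis at the gridline x = 0; it meets the y-axis at y = 0 (among the integer gridlines).
3. Fitting integer coefficients to these (and the overall shape) gives p.

x^2*y - y^3 + x*y + 3*x - 3*y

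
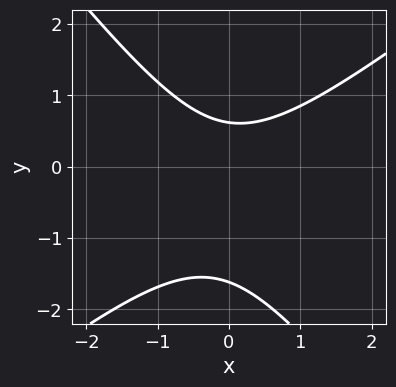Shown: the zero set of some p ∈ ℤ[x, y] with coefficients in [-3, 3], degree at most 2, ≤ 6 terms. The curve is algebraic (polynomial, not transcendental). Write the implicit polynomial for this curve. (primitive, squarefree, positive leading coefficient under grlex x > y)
2*x^2 - x*y - 2*y^2 - 2*y + 2

Degree: a generic line meets the curve in up to 2 points, so deg p = 2.
Checking where it meets the axes: no x-intercept at any integer in the box.
Matching integer coefficients to the picture gives p.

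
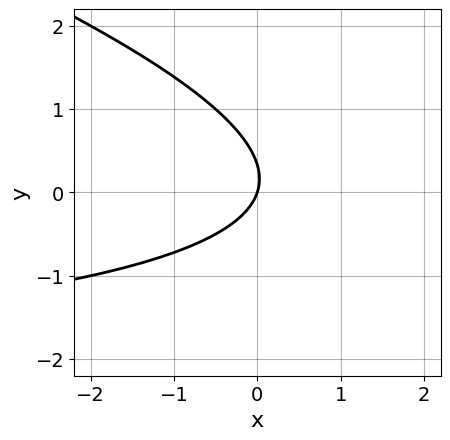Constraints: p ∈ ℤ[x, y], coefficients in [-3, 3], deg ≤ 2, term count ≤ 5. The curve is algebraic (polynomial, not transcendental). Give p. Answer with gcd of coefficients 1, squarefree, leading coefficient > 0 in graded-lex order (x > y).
x*y + 3*y^2 + 3*x - y

(a) deg p = 2. No degree-1 curve has this shape.
(b) From the visible intercepts: it meets the y-axis at y = 0 (among the integer gridlines); it crosses the x-axis at the gridline x = 0.
(c) These observations pin down the coefficients.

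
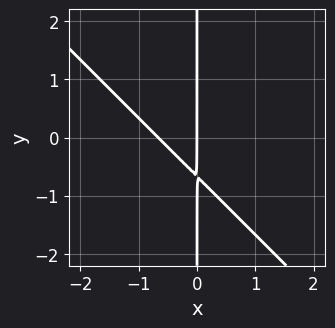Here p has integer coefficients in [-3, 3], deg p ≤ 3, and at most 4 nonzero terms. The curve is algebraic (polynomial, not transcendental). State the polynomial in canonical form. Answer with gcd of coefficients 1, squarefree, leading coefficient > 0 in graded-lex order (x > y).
3*x^2 + 3*x*y + 2*x

1. Degree: no degree-1 curve has this shape, so deg p = 2.
2. From the visible intercepts: the visible y-axis segment lies entirely on the curve; one x-axis crossing is at x = 0.
3. Matching integer coefficients to the picture gives p.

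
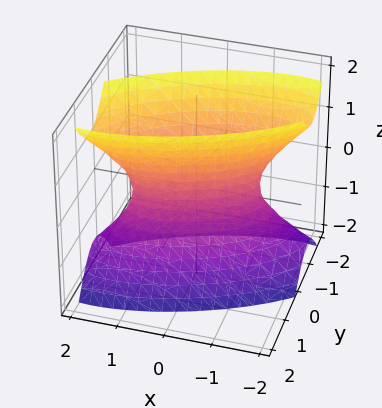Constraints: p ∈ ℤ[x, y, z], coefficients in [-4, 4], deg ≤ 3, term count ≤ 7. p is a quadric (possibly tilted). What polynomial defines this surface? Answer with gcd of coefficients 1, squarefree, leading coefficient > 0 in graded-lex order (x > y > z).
Degree: a generic line meets the surface in up to 2 points, so deg p = 2.
Against the integer gridlines: the x-axis gridline crossings are at x ∈ {-1, 1}; it misses every integer gridline on the z-axis.
Matching integer coefficients to the picture gives p.

x^2 - 2*x*y + 3*y^2 - z^2 - 1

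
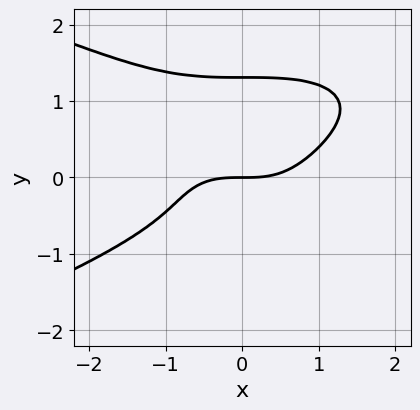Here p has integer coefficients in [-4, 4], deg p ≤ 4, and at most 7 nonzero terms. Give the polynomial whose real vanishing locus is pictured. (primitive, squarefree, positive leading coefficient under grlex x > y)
3*y^4 + x^3 - 2*y^3 - y^2 - 2*y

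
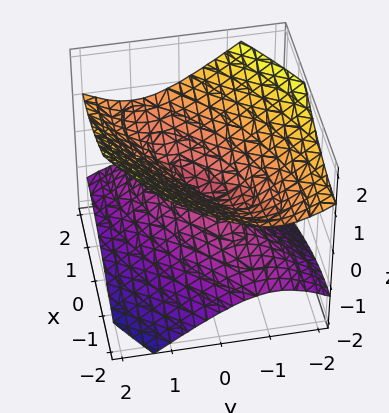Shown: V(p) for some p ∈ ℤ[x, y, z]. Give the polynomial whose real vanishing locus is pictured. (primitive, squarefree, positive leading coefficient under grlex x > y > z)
1. Degree: the shape is more complex than any degree-1 surface, so deg p = 2.
2. Reading off the gridlines: it crosses the x-axis at the gridline x = 0; it crosses the y-axis at the gridline y = 0; it crosses the z-axis at the gridline z = 0.
3. Fitting integer coefficients to these (and the overall shape) gives p.

x^2 - 2*x*y + 2*y^2 - 3*z^2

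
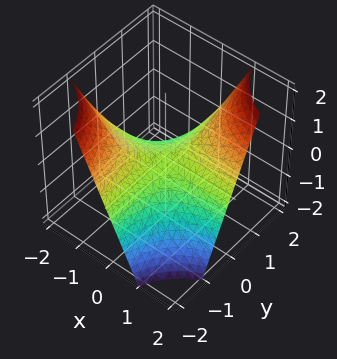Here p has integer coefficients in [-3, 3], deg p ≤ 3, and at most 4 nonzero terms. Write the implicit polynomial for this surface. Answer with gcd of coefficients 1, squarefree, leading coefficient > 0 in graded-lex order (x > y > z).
x*y - z

deg p = 2. A hyperbolic paraboloid; a quadric.
From the visible intercepts: the visible y-axis segment lies entirely on the surface; it meets the z-axis at z = 0 (among the integer gridlines).
Together with the visible shape, these determine p as stated. Check: (1, 0, 0) on the x-axis lies on the surface, and p(1, 0, 0) = 0. ✓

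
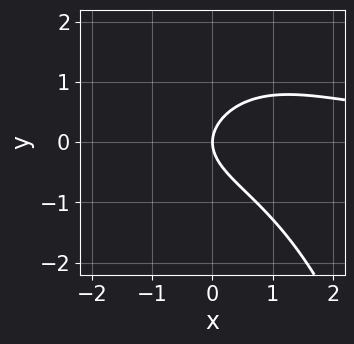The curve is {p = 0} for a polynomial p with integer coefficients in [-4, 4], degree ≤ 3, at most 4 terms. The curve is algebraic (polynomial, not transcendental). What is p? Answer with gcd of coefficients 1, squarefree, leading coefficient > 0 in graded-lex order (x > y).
x^2*y + 2*y^2 - 2*x

First, deg p = 3.
Next, reading off the gridlines: it meets the x-axis at x = 0 (among the integer gridlines); one y-axis crossing is at y = 0.
Finally, these observations pin down the coefficients.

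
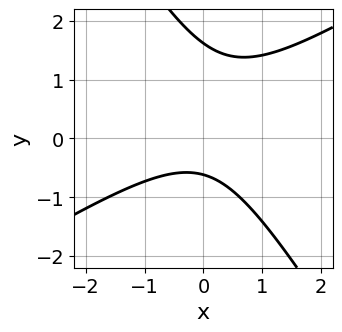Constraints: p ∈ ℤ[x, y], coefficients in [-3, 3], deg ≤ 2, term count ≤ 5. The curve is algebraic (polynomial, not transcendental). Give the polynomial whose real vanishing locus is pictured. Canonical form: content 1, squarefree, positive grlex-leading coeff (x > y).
x^2 - x*y - y^2 + y + 1

deg p = 2.
From the visible intercepts: no x-intercept at any integer in the box.
The integer polynomial consistent with all of this is the stated p.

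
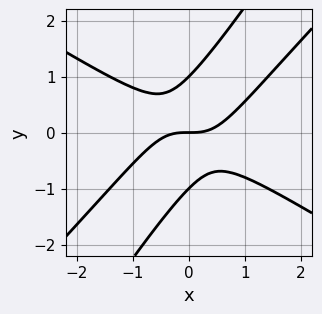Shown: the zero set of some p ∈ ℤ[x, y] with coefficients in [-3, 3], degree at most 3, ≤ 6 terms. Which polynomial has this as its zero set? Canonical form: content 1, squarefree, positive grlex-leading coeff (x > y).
First, the degree is 3 — a generic line meets the curve in up to 3 points.
Next, observable constraints: the y-axis gridline crossings are at y ∈ {-1, 0, 1}; one x-axis crossing is at x = 0.
Finally, putting this together gives p.

x^3 - 2*x*y^2 + y^3 - y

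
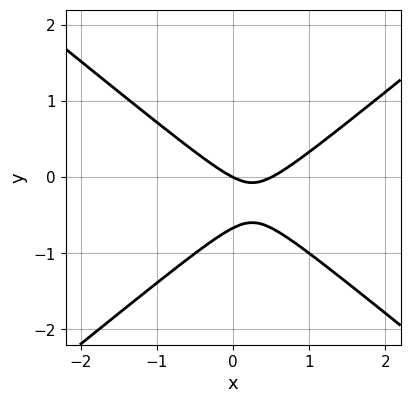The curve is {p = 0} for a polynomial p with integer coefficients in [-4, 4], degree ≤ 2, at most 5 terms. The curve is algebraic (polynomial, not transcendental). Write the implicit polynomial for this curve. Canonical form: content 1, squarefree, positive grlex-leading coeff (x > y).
2*x^2 - 3*y^2 - x - 2*y

1. The degree is 2 — no degree-1 curve has this shape.
2. Against the integer gridlines: it crosses the x-axis at the gridline x = 0; it meets the y-axis at y = 0 (among the integer gridlines).
3. Matching integer coefficients to the picture gives p.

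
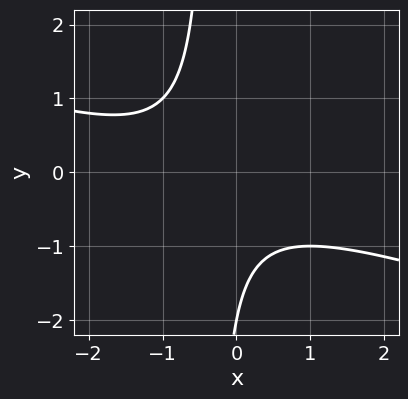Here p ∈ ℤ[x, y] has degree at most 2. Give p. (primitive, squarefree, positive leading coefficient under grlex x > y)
(a) The degree is 2 — the shape is more complex than any degree-1 curve.
(b) From the visible intercepts: it crosses the y-axis at the gridline y = -2; the curve avoids every integer x-axis point in the box.
(c) Fitting integer coefficients to these (and the overall shape) gives p.

x^2 + 3*x*y + x + y + 2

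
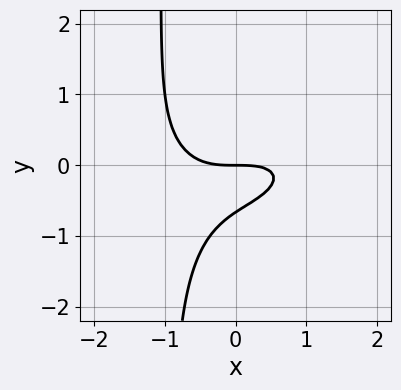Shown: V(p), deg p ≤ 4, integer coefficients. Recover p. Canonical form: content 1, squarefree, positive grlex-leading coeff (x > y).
(a) deg p = 3. A generic line meets the curve in up to 3 points.
(b) Reading off the gridlines: it crosses the y-axis at the gridline y = 0; it crosses the x-axis at the gridline x = 0.
(c) Putting this together gives p.

x^3 - x^2*y + 3*x*y^2 + 3*y^2 + 2*y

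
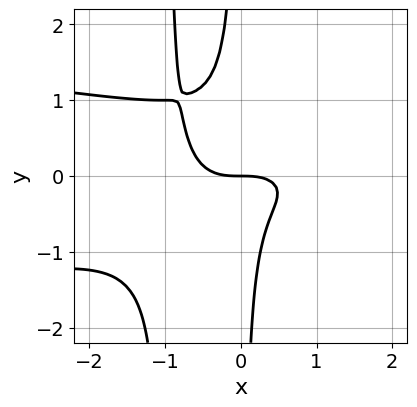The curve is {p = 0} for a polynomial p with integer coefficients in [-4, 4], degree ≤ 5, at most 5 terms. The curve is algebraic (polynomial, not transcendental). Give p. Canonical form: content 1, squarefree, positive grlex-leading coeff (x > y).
3*x^2*y^2 + x^3 + 3*x*y^2 + y

1. deg p = 4.
2. Observable constraints: it meets the x-axis at x = 0 (among the integer gridlines); it meets the y-axis at y = 0 (among the integer gridlines).
3. Fitting integer coefficients to these (and the overall shape) gives p.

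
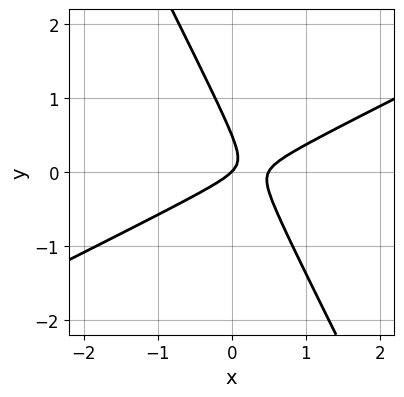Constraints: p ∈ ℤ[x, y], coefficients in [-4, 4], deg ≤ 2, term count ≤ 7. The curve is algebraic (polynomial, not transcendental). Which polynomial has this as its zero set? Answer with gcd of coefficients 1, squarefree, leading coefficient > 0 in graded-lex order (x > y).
2*x^2 - 3*x*y - 2*y^2 - x + y

First, deg p = 2. The shape is more complex than any degree-1 curve.
Next, observable constraints: it meets the y-axis at y = 0 (among the integer gridlines); it meets the x-axis at x = 0 (among the integer gridlines).
Finally, matching integer coefficients to the picture gives p.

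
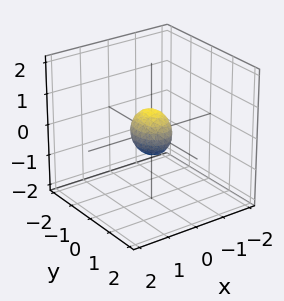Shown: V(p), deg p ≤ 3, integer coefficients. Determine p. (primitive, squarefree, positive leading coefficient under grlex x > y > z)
3*x^2 + 2*y^2 + 2*z^2 - 1

(a) Degree: a closed, bounded, convex surface; a quadric, so deg p = 2.
(b) Symmetries: the y ↦ −y reflection is a symmetry, so y appears only in even powers; the x ↦ −x reflection is a symmetry, so x appears only in even powers; mirror symmetry z ↦ −z ⇒ only even powers of z.
(c) Fitting integer coefficients to these (and the overall shape) gives p.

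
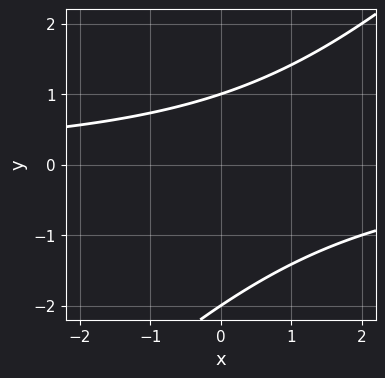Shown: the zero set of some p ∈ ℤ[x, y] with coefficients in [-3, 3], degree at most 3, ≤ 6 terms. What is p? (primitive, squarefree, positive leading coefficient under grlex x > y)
(a) deg p = 2. The shape is more complex than any degree-1 curve.
(b) Reading off the gridlines: no x-intercept at any integer in the box; among the integer gridlines, it crosses the y-axis at y ∈ {-2, 1}.
(c) The integer polynomial consistent with all of this is the stated p.

x*y - y^2 - y + 2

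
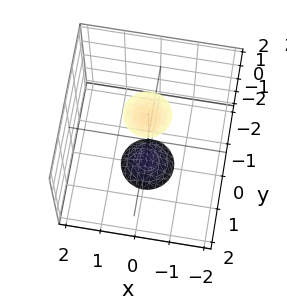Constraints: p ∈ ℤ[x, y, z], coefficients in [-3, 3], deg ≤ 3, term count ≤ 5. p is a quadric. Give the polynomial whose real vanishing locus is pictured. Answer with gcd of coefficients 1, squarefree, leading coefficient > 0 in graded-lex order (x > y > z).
3*x^2 + 3*y^2 - z^2 + 3

The picture has 2 separate pieces. Treating them together as one polynomial.
deg p = 2. Two separate bowl-shaped sheets opening away from each other; a quadric.
Symmetries: the z ↦ −z reflection is a symmetry, so z appears only in even powers; rotational symmetry about the z-axis ⇒ p depends on x, y only through x² + y².
Against the integer gridlines: the surface avoids every integer y-axis point in the box; the surface avoids every integer x-axis point in the box; a circular section at z = -2 has radius between 0 and 1.
Solving for integer coefficients yields p as stated.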